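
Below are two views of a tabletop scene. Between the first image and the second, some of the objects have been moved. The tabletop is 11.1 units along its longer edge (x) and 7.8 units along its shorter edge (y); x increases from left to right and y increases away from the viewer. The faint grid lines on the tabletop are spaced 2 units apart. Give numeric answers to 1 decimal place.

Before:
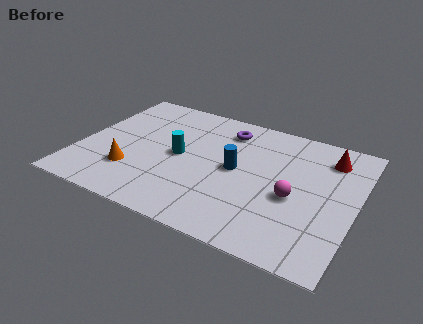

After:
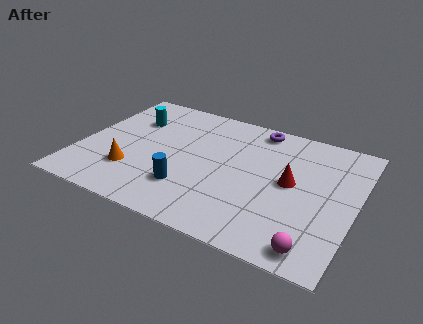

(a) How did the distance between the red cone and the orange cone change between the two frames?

-2.0

Before: roughly 8.5 units apart; after: 6.5. That's 2.0 units closer together.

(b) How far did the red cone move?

2.5

From (9.8, 6.2) to (8.5, 4.1), the red cone covered √(1.3² + 2.1²) ≈ 2.5 units.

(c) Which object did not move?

the orange cone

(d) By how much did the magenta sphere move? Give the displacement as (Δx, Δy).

(1.1, -2.4)

From the two frames, the magenta sphere sits at roughly (8.7, 3.3) before and (9.8, 0.9) after.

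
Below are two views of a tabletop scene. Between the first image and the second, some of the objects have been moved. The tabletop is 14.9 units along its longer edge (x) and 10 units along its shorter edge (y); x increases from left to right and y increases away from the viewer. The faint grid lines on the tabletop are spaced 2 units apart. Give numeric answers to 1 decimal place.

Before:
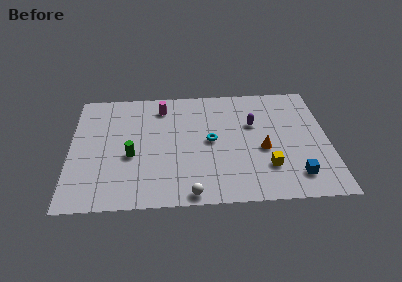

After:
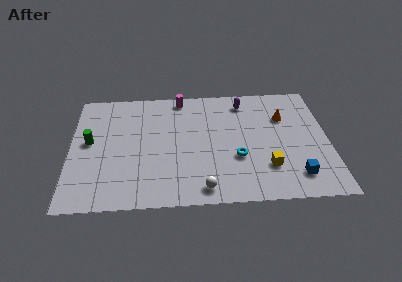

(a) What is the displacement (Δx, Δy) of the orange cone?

(1.3, 2.7)

From the two frames, the orange cone sits at roughly (11.1, 4.2) before and (12.4, 6.9) after.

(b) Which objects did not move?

the yellow cube and the blue cube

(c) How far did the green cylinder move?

2.7

From (3.5, 4.1) to (1.1, 5.4), the green cylinder covered √(2.4² + 1.3²) ≈ 2.7 units.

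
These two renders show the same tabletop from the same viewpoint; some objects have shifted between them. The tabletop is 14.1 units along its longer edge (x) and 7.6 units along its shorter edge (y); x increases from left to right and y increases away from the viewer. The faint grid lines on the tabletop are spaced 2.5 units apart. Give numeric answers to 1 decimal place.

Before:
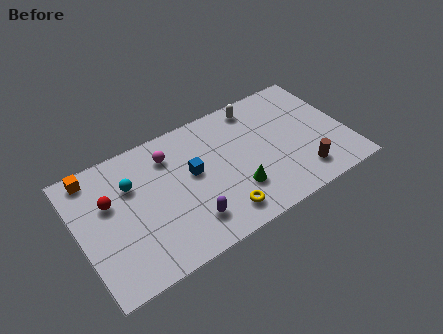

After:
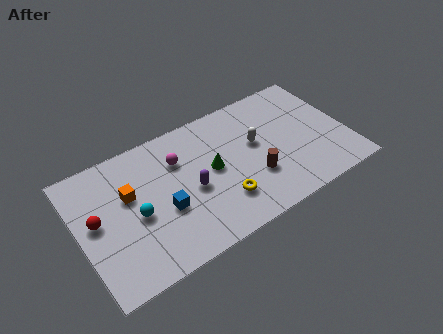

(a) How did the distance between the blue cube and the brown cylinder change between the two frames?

-1.4

They were about 6.1 units apart before and 4.7 after — 1.4 units closer together.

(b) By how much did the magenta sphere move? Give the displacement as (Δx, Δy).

(0.4, -0.5)

The magenta sphere was at about (5.0, 5.9) and moved to about (5.4, 5.4).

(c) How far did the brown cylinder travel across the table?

2.6

From (11.4, 1.5) to (9.0, 2.5), the brown cylinder covered √(2.4² + 1.0²) ≈ 2.6 units.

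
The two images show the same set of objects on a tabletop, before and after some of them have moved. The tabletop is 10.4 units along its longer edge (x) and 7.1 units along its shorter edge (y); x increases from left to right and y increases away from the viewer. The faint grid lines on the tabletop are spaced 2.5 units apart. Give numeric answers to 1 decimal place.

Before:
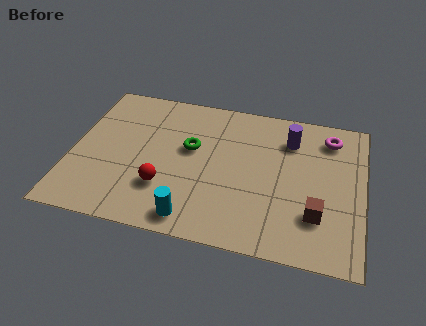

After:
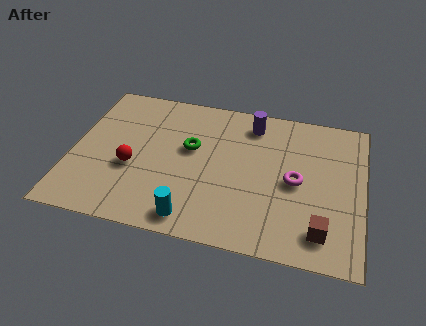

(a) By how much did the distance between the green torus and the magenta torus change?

-1.3

The distance was about 5.2 in the first image and 3.9 in the second, so they moved 1.3 units closer together.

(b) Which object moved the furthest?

the magenta torus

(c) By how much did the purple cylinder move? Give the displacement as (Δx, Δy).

(-1.4, 0.5)

From the two frames, the purple cylinder sits at roughly (7.7, 5.4) before and (6.3, 5.9) after.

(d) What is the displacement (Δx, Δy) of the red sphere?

(-1.2, 0.7)

The red sphere was at about (3.4, 2.1) and moved to about (2.2, 2.8).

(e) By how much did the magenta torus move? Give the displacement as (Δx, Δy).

(-1.1, -2.4)

The magenta torus started near (9.1, 5.8) and ended near (8.0, 3.4).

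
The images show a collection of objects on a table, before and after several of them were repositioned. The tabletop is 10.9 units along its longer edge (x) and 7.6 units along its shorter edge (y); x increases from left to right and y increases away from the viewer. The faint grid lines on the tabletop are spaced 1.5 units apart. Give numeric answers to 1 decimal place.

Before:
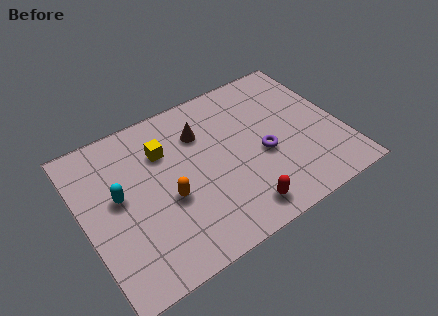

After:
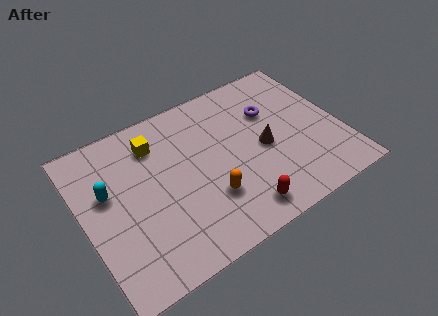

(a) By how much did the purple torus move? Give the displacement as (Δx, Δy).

(0.7, 1.9)

The purple torus was at about (7.5, 3.2) and moved to about (8.2, 5.1).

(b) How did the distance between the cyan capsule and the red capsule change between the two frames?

+0.6

The distance was about 5.5 in the first image and 6.1 in the second, so they moved 0.6 units further apart.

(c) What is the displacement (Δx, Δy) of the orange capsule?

(1.6, -0.8)

The orange capsule started near (3.4, 3.1) and ended near (5.0, 2.3).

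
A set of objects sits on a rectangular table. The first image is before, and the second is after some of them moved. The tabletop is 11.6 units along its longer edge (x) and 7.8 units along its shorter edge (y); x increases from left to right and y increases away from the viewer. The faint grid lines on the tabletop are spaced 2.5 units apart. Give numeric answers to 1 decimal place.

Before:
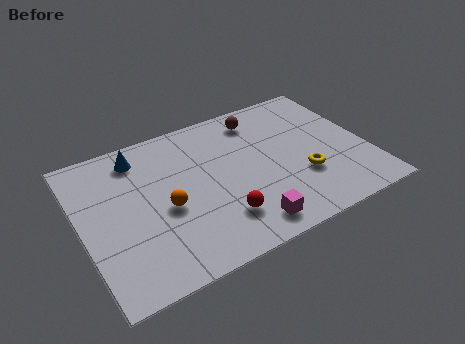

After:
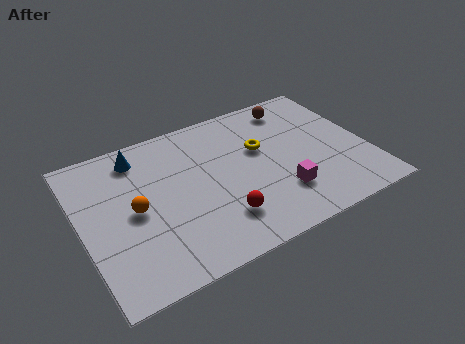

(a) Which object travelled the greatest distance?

the yellow torus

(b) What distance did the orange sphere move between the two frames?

1.3

The orange sphere moved from about (3.3, 3.4) to (2.1, 3.8), a distance of √(1.2² + 0.4²) ≈ 1.3.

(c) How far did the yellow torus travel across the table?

2.6

The yellow torus was near (8.8, 2.6) before and (7.4, 4.8) after, so it travelled √(1.4² + 2.2²) ≈ 2.6 units.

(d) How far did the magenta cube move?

1.9

From (6.2, 1.1) to (7.8, 2.1), the magenta cube covered √(1.6² + 1.0²) ≈ 1.9 units.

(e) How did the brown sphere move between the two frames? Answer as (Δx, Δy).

(1.5, 0.1)

From the two frames, the brown sphere sits at roughly (7.6, 6.5) before and (9.1, 6.6) after.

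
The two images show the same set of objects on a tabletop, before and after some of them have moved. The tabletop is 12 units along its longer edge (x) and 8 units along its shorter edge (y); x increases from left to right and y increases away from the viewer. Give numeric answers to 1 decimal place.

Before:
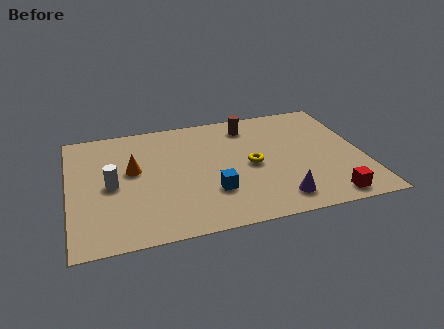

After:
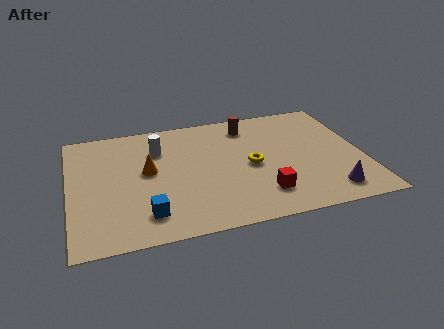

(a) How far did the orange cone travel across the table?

0.6

The orange cone moved from about (2.6, 4.6) to (3.2, 4.4), a distance of √(0.6² + 0.2²) ≈ 0.6.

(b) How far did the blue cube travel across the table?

2.8

The blue cube moved from about (5.7, 2.4) to (3.0, 1.6), a distance of √(2.7² + 0.8²) ≈ 2.8.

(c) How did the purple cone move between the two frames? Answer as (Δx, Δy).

(2.1, 0.0)

From the two frames, the purple cone sits at roughly (8.3, 1.3) before and (10.4, 1.3) after.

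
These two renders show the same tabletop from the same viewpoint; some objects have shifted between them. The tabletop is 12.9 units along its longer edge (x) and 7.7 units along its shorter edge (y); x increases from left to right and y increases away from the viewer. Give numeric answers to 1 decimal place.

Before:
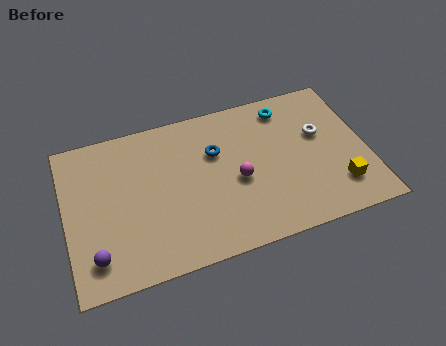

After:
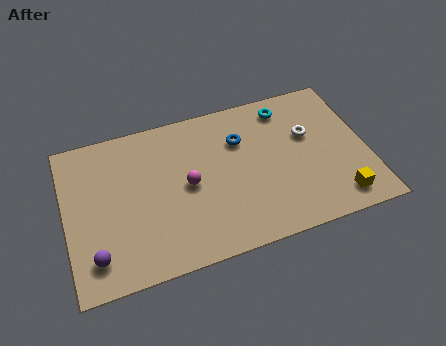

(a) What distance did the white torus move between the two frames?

0.5

The white torus was near (11.0, 4.7) before and (10.5, 4.8) after, so it travelled √(0.5² + 0.1²) ≈ 0.5 units.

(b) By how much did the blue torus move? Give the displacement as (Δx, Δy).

(1.1, 0.3)

From the two frames, the blue torus sits at roughly (6.5, 5.1) before and (7.6, 5.4) after.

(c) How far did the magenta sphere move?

2.1

From (7.3, 3.4) to (5.2, 3.8), the magenta sphere covered √(2.1² + 0.4²) ≈ 2.1 units.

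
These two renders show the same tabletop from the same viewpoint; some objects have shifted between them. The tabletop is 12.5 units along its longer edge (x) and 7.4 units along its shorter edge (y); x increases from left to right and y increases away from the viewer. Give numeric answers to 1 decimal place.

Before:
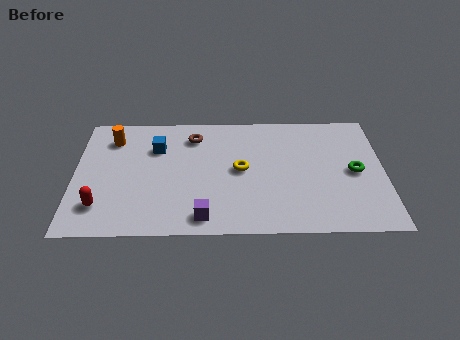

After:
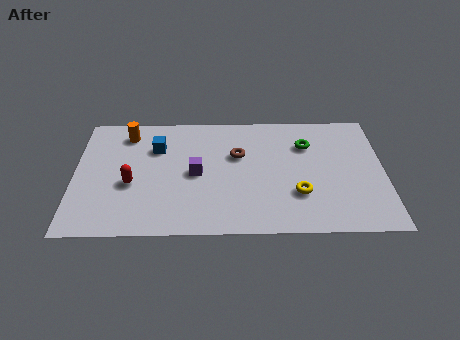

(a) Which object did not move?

the blue cube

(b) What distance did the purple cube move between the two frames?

2.6

The purple cube moved from about (5.2, 1.0) to (4.9, 3.6), a distance of √(0.3² + 2.6²) ≈ 2.6.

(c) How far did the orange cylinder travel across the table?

0.7

The orange cylinder was near (1.5, 5.8) before and (2.1, 6.1) after, so it travelled √(0.6² + 0.3²) ≈ 0.7 units.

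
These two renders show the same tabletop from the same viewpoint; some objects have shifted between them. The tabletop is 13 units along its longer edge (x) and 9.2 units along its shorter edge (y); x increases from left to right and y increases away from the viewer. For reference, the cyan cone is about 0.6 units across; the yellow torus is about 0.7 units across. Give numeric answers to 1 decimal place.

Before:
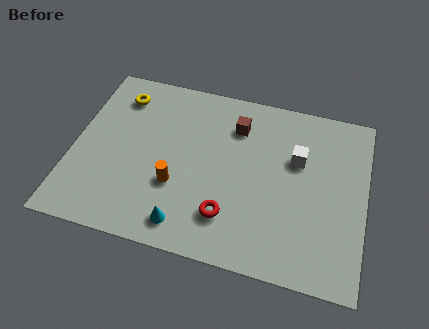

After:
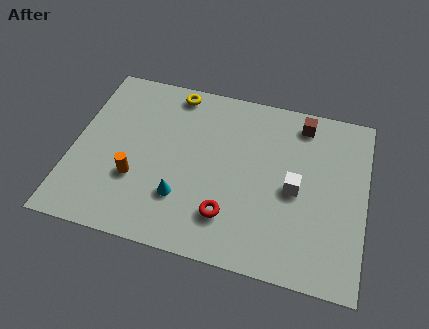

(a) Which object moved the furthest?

the brown cube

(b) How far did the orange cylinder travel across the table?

1.8

The orange cylinder moved from about (4.7, 3.2) to (2.9, 3.1), a distance of √(1.8² + 0.1²) ≈ 1.8.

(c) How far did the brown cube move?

3.0

The brown cube moved from about (7.1, 7.0) to (10.0, 7.9), a distance of √(2.9² + 0.9²) ≈ 3.0.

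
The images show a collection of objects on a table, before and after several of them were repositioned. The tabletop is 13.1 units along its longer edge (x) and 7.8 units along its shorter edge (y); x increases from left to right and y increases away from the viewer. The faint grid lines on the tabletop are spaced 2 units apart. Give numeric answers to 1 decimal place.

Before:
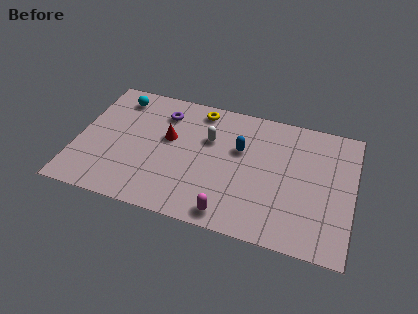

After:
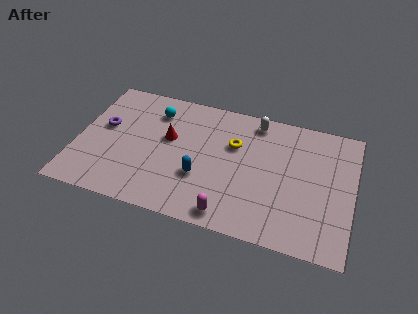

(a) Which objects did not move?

the red cone and the magenta capsule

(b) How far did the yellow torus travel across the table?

2.5

The yellow torus moved from about (5.6, 6.8) to (7.4, 5.1), a distance of √(1.8² + 1.7²) ≈ 2.5.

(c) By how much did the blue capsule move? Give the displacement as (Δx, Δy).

(-1.7, -2.2)

The blue capsule started near (7.7, 4.9) and ended near (6.0, 2.7).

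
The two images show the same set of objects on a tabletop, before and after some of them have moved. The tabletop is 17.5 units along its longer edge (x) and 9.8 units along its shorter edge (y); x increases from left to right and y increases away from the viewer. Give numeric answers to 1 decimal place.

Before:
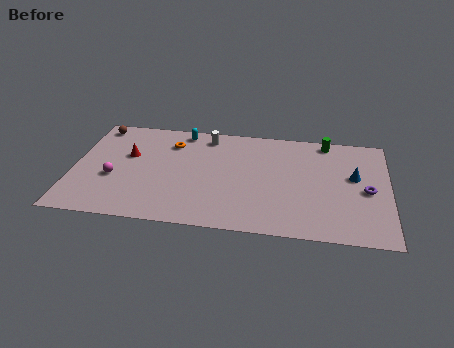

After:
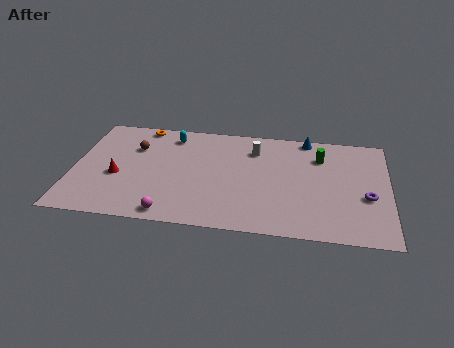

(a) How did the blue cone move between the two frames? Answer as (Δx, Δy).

(-2.7, 3.3)

The blue cone was at about (15.6, 5.7) and moved to about (12.9, 9.0).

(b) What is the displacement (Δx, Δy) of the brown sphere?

(2.2, -1.8)

From the two frames, the brown sphere sits at roughly (1.1, 8.6) before and (3.3, 6.8) after.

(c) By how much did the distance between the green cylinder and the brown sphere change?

-2.5

They were about 12.9 units apart before and 10.4 after — 2.5 units closer together.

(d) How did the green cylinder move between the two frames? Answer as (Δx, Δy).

(-0.3, -1.5)

From the two frames, the green cylinder sits at roughly (14.0, 8.8) before and (13.7, 7.3) after.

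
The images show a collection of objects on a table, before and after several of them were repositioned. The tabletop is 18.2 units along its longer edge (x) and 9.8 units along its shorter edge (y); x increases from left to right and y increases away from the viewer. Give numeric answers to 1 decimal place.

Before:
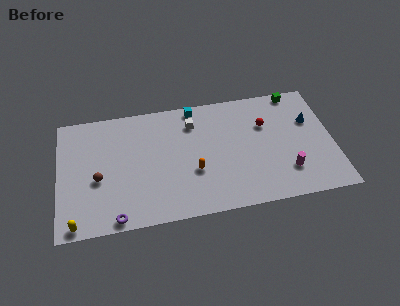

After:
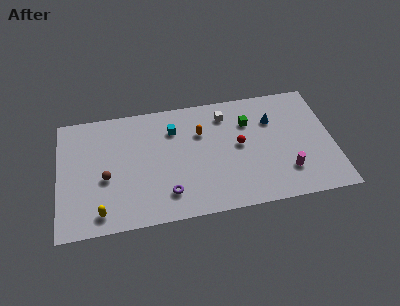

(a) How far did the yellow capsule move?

1.7

The yellow capsule moved from about (1.1, 0.8) to (2.7, 1.4), a distance of √(1.6² + 0.6²) ≈ 1.7.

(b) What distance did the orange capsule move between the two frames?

3.2

From (8.9, 3.6) to (9.5, 6.7), the orange capsule covered √(0.6² + 3.1²) ≈ 3.2 units.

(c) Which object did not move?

the magenta cylinder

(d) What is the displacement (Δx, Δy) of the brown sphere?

(0.5, 0.0)

From the two frames, the brown sphere sits at roughly (2.6, 4.1) before and (3.1, 4.1) after.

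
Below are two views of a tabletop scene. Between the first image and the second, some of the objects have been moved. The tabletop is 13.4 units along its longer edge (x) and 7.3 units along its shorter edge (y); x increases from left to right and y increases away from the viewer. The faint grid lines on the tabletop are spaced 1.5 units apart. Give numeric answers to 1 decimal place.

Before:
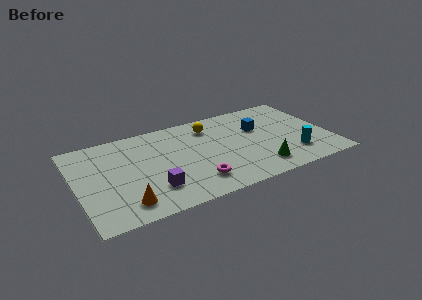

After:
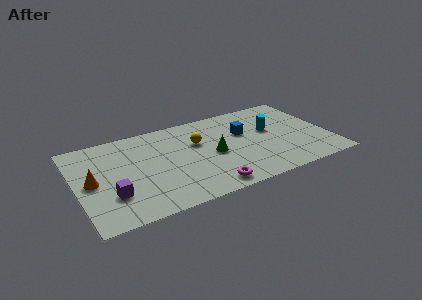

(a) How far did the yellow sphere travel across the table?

1.4

The yellow sphere moved from about (7.3, 5.8) to (6.5, 4.7), a distance of √(0.8² + 1.1²) ≈ 1.4.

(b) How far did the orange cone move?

2.7

The orange cone was near (2.3, 1.3) before and (0.8, 3.6) after, so it travelled √(1.5² + 2.3²) ≈ 2.7 units.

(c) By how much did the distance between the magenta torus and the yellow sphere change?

-0.6

The distance was about 4.4 in the first image and 3.8 in the second, so they moved 0.6 units closer together.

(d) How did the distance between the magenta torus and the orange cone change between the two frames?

+2.7

The distance was about 3.7 in the first image and 6.4 in the second, so they moved 2.7 units further apart.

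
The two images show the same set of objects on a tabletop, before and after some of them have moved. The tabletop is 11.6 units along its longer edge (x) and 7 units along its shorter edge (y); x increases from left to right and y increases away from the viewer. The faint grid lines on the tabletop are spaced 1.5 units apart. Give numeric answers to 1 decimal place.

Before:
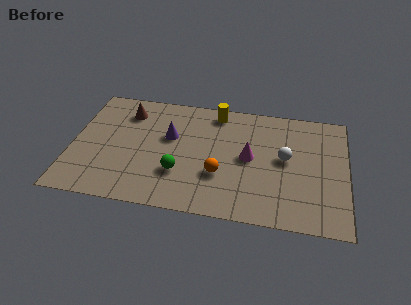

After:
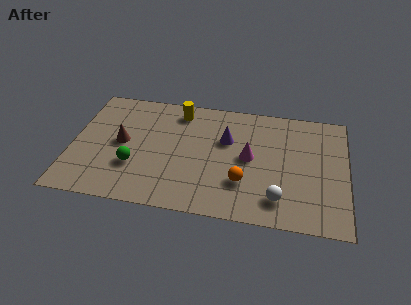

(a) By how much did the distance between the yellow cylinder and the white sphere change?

+2.5

They were about 3.8 units apart before and 6.3 after — 2.5 units further apart.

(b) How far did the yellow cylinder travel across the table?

1.6

The yellow cylinder moved from about (6.0, 6.1) to (4.4, 5.9), a distance of √(1.6² + 0.2²) ≈ 1.6.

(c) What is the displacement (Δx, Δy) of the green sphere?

(-1.9, 0.1)

The green sphere started near (4.6, 2.2) and ended near (2.7, 2.3).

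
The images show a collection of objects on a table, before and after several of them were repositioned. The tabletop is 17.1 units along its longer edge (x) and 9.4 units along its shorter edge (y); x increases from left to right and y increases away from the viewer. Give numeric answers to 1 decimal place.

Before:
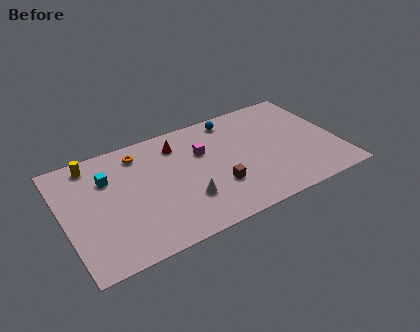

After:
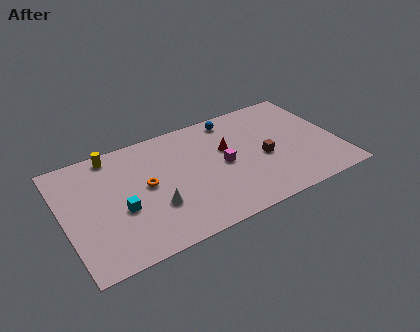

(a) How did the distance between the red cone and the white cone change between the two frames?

+0.9

The distance was about 4.7 in the first image and 5.6 in the second, so they moved 0.9 units further apart.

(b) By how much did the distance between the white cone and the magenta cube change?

+1.0

The distance was about 3.7 in the first image and 4.7 in the second, so they moved 1.0 units further apart.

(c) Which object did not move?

the blue sphere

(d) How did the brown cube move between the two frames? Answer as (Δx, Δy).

(3.1, 1.1)

The brown cube started near (9.3, 3.0) and ended near (12.4, 4.1).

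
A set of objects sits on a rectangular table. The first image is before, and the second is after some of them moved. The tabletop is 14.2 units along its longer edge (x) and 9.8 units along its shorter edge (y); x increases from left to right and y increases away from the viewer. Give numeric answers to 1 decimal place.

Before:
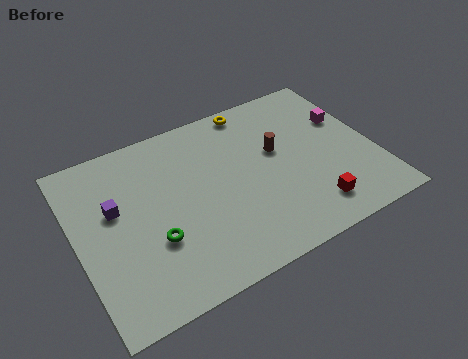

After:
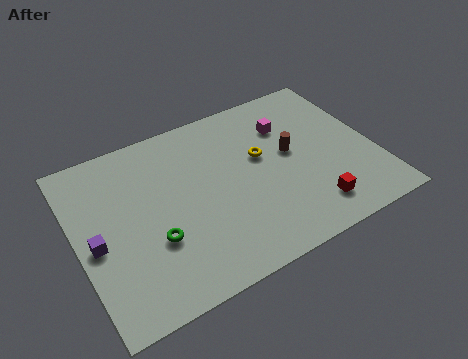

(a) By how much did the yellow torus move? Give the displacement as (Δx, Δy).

(-0.1, -3.1)

The yellow torus started near (9.0, 8.9) and ended near (8.9, 5.8).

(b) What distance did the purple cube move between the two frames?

1.9

The purple cube was near (1.9, 5.9) before and (0.8, 4.4) after, so it travelled √(1.1² + 1.5²) ≈ 1.9 units.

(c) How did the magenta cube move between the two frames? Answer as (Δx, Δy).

(-2.8, 0.8)

The magenta cube was at about (13.2, 6.3) and moved to about (10.4, 7.1).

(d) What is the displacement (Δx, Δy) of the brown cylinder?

(0.6, -0.4)

From the two frames, the brown cylinder sits at roughly (9.7, 5.8) before and (10.3, 5.4) after.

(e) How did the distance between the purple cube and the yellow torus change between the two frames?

+0.5

Before: roughly 7.7 units apart; after: 8.2. That's 0.5 units further apart.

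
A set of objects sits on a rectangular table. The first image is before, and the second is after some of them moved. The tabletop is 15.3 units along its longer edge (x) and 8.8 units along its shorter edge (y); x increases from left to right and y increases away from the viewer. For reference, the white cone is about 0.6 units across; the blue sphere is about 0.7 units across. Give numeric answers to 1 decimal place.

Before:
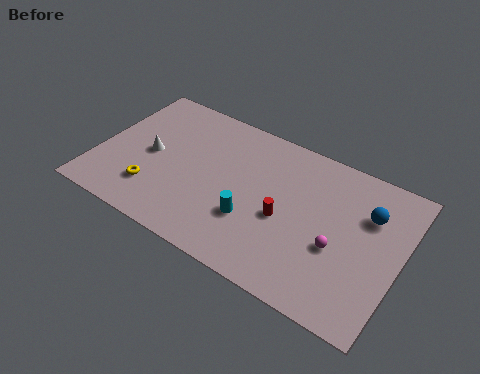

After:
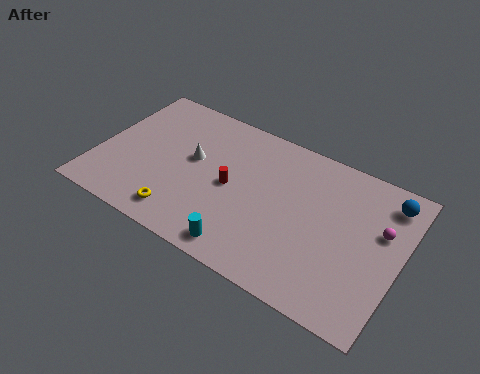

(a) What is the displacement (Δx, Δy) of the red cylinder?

(-2.8, 0.5)

The red cylinder was at about (9.6, 3.8) and moved to about (6.8, 4.3).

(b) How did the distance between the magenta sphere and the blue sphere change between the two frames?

-1.1

The distance was about 2.9 in the first image and 1.8 in the second, so they moved 1.1 units closer together.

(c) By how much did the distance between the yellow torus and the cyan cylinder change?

-1.7

Before: roughly 5.0 units apart; after: 3.3. That's 1.7 units closer together.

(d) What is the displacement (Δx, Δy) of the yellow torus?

(1.6, -0.8)

The yellow torus started near (3.1, 2.2) and ended near (4.7, 1.4).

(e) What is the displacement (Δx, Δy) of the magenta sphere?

(1.9, 2.0)

From the two frames, the magenta sphere sits at roughly (12.3, 3.5) before and (14.2, 5.5) after.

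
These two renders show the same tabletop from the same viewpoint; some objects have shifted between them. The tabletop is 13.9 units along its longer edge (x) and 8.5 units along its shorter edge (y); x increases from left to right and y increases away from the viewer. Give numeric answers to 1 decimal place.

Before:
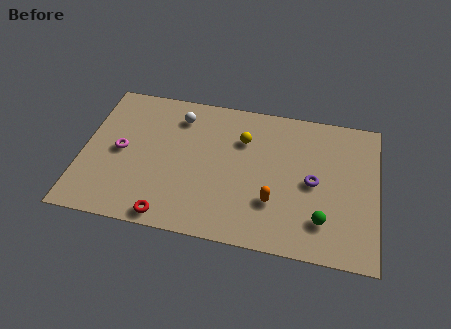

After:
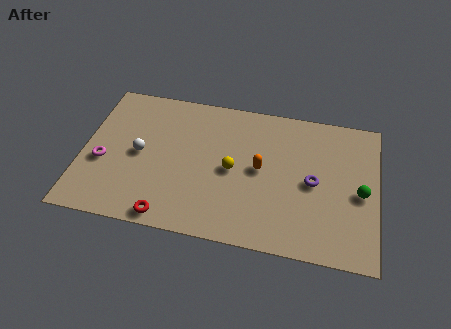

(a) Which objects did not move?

the purple torus and the red torus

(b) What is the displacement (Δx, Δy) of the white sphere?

(-1.7, -2.6)

The white sphere started near (4.4, 6.8) and ended near (2.7, 4.2).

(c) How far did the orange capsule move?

1.9

The orange capsule was near (9.1, 2.6) before and (8.4, 4.4) after, so it travelled √(0.7² + 1.8²) ≈ 1.9 units.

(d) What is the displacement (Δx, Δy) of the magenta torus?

(-0.8, -0.8)

The magenta torus started near (1.8, 4.2) and ended near (1.0, 3.4).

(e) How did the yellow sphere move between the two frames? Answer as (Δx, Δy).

(-0.4, -1.9)

From the two frames, the yellow sphere sits at roughly (7.5, 6.0) before and (7.1, 4.1) after.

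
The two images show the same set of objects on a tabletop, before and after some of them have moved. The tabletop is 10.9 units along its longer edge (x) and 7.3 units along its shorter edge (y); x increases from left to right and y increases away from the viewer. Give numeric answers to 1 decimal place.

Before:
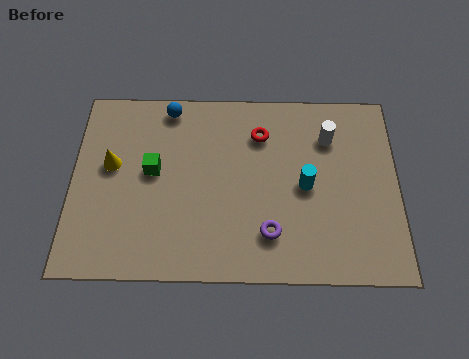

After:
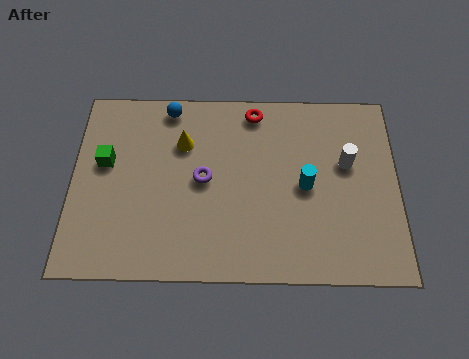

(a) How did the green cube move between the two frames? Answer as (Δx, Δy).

(-1.6, 0.3)

The green cube started near (2.7, 4.0) and ended near (1.1, 4.3).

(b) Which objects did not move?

the blue sphere and the cyan cylinder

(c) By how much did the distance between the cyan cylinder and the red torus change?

+0.9

The distance was about 2.5 in the first image and 3.4 in the second, so they moved 0.9 units further apart.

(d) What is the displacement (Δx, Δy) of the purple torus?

(-2.2, 2.0)

The purple torus started near (6.6, 1.7) and ended near (4.4, 3.7).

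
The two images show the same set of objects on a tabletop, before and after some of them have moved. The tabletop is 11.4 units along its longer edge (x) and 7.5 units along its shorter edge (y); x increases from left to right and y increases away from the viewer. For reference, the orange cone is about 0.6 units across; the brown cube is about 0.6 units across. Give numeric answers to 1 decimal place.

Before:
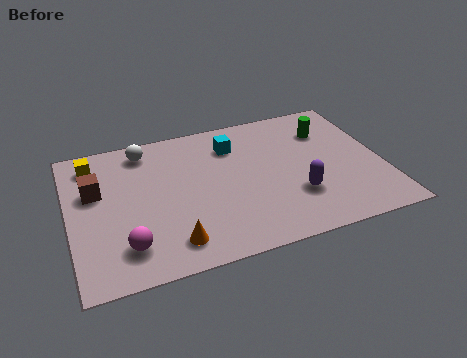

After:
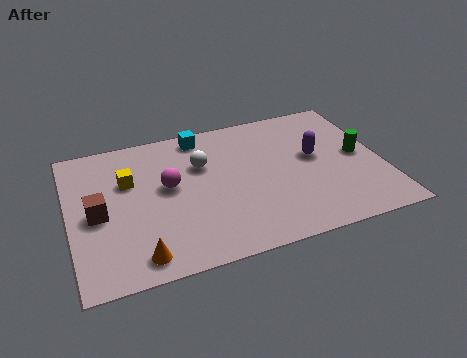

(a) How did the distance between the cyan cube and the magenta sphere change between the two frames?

-3.1

The distance was about 5.9 in the first image and 2.8 in the second, so they moved 3.1 units closer together.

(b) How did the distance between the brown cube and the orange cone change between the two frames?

-1.4

They were about 4.2 units apart before and 2.8 after — 1.4 units closer together.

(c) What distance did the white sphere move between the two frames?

2.4

The white sphere moved from about (2.9, 6.4) to (4.9, 5.0), a distance of √(2.0² + 1.4²) ≈ 2.4.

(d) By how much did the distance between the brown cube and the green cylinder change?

+1.0

They were about 8.6 units apart before and 9.6 after — 1.0 units further apart.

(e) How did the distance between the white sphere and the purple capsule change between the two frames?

-2.4

They were about 6.6 units apart before and 4.2 after — 2.4 units closer together.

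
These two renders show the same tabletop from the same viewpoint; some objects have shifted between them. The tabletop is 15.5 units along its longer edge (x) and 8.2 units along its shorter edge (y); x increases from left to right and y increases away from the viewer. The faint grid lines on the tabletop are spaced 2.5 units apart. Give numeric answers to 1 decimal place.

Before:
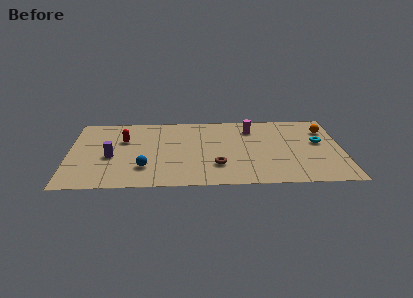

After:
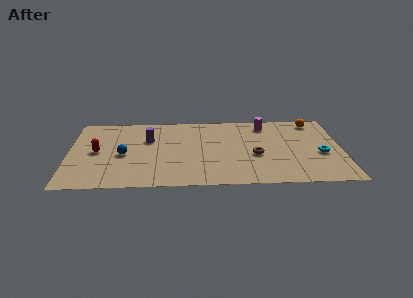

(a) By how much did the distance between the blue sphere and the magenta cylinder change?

+1.3

Before: roughly 7.4 units apart; after: 8.7. That's 1.3 units further apart.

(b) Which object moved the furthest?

the purple cylinder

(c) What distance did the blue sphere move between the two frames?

1.9

The blue sphere was near (4.3, 2.2) before and (3.1, 3.7) after, so it travelled √(1.2² + 1.5²) ≈ 1.9 units.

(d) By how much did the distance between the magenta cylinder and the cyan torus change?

+0.4

They were about 4.2 units apart before and 4.6 after — 0.4 units further apart.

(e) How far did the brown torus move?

2.5

The brown torus moved from about (8.4, 2.3) to (10.6, 3.4), a distance of √(2.2² + 1.1²) ≈ 2.5.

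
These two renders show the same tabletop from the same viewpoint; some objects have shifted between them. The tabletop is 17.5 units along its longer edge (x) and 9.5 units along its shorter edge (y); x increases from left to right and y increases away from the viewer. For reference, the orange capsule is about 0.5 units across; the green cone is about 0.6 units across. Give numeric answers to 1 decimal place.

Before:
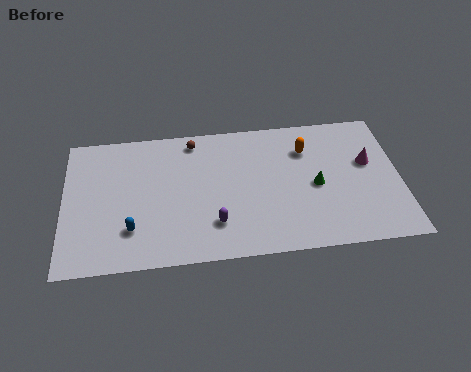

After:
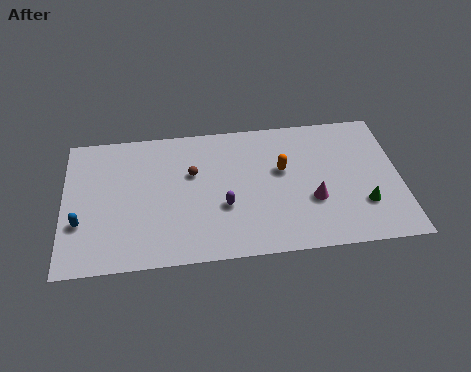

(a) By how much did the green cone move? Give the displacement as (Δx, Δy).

(2.4, -1.6)

From the two frames, the green cone sits at roughly (13.1, 4.4) before and (15.5, 2.8) after.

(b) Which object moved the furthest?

the magenta cone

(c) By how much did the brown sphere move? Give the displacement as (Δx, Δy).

(-0.1, -2.3)

The brown sphere started near (6.8, 8.3) and ended near (6.7, 6.0).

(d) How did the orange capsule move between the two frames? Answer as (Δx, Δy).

(-1.3, -1.3)

From the two frames, the orange capsule sits at roughly (12.7, 7.0) before and (11.4, 5.7) after.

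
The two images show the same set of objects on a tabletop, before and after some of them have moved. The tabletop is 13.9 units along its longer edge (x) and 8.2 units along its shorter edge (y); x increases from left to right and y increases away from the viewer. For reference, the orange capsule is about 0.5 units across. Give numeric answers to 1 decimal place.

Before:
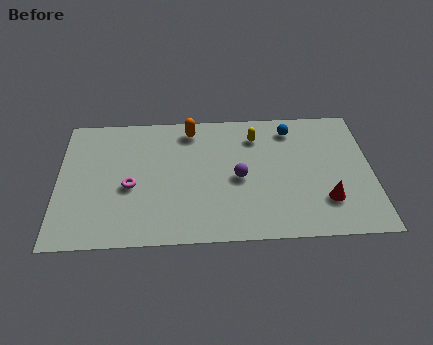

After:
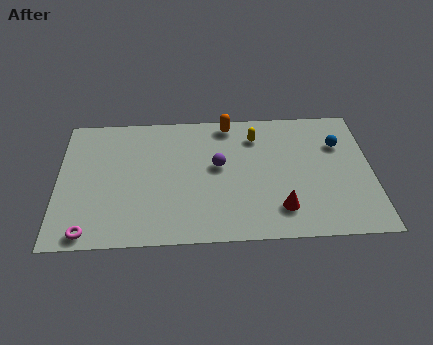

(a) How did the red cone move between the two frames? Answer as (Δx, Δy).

(-2.0, -0.4)

From the two frames, the red cone sits at roughly (11.8, 2.2) before and (9.8, 1.8) after.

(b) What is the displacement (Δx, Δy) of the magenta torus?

(-1.8, -2.7)

The magenta torus was at about (3.2, 3.5) and moved to about (1.4, 0.8).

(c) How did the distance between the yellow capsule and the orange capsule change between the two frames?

-1.5

Before: roughly 3.0 units apart; after: 1.5. That's 1.5 units closer together.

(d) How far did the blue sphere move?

2.4

The blue sphere was near (10.4, 6.8) before and (12.5, 5.7) after, so it travelled √(2.1² + 1.1²) ≈ 2.4 units.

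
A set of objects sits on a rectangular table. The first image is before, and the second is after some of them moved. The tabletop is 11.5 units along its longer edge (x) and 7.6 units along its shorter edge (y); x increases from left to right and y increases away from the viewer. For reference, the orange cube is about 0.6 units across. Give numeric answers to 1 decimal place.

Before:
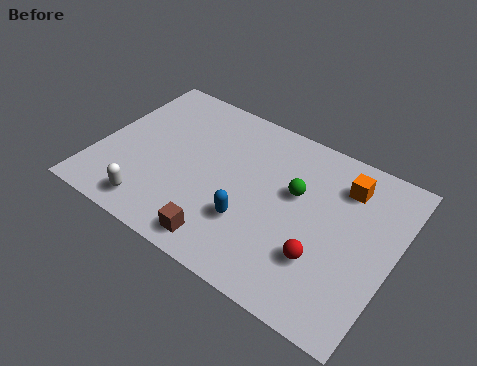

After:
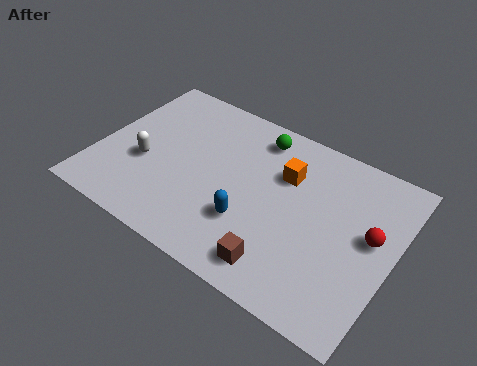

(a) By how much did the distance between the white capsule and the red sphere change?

+2.3

They were about 6.5 units apart before and 8.8 after — 2.3 units further apart.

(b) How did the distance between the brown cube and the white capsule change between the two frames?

+3.2

They were about 2.8 units apart before and 6.0 after — 3.2 units further apart.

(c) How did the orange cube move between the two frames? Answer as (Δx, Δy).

(-2.2, -0.7)

From the two frames, the orange cube sits at roughly (9.3, 5.9) before and (7.1, 5.2) after.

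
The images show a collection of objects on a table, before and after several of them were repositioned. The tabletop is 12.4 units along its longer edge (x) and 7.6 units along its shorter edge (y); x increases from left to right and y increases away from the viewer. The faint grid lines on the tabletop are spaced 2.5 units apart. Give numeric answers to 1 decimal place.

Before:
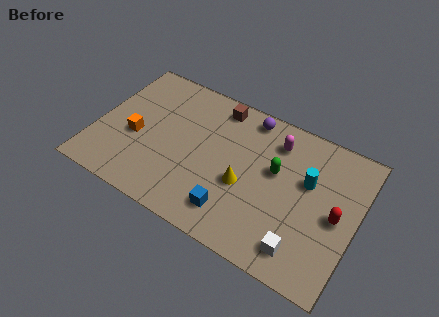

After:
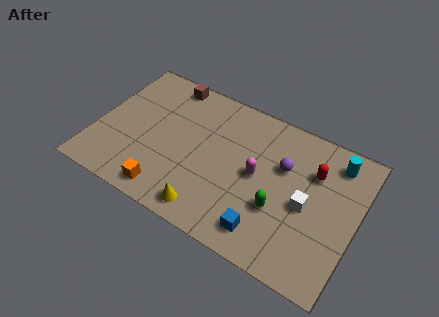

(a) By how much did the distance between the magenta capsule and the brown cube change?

+2.6

They were about 3.0 units apart before and 5.6 after — 2.6 units further apart.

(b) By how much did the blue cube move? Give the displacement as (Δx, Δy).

(1.6, -0.2)

The blue cube started near (6.9, 1.5) and ended near (8.5, 1.3).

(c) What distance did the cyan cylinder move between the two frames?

1.9

From (10.0, 4.7) to (11.1, 6.3), the cyan cylinder covered √(1.1² + 1.6²) ≈ 1.9 units.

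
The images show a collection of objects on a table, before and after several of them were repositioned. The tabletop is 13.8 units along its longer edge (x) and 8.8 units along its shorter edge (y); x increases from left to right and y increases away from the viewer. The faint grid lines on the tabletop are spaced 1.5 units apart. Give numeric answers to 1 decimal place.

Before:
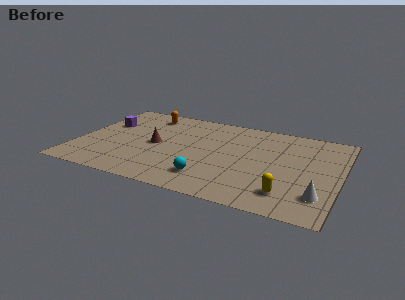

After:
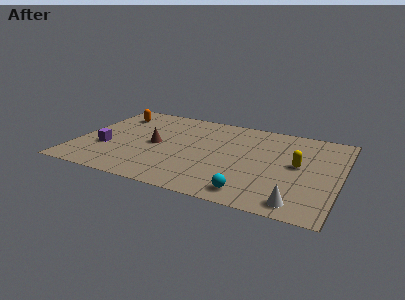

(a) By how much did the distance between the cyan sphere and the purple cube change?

+1.0

They were about 7.1 units apart before and 8.1 after — 1.0 units further apart.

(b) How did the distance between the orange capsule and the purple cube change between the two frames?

+1.2

They were about 2.6 units apart before and 3.8 after — 1.2 units further apart.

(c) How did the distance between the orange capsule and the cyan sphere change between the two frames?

+3.0

The distance was about 6.8 in the first image and 9.8 in the second, so they moved 3.0 units further apart.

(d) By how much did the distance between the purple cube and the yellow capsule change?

-0.7

They were about 10.8 units apart before and 10.1 after — 0.7 units closer together.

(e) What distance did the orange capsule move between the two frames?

1.8

The orange capsule was near (3.2, 7.4) before and (1.5, 6.9) after, so it travelled √(1.7² + 0.5²) ≈ 1.8 units.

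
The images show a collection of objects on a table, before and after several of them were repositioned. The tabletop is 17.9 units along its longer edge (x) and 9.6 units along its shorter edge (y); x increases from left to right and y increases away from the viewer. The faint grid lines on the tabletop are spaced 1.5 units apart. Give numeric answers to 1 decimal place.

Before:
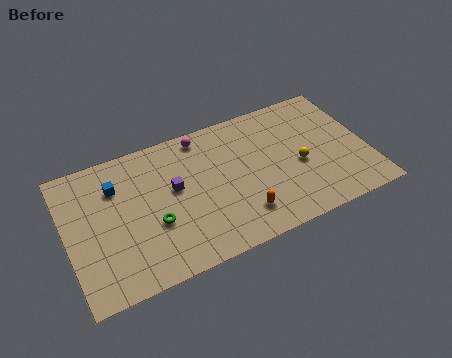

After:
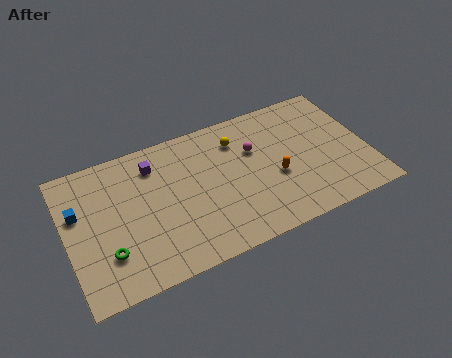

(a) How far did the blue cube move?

2.5

The blue cube was near (3.1, 7.0) before and (0.8, 6.1) after, so it travelled √(2.3² + 0.9²) ≈ 2.5 units.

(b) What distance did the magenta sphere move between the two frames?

3.6

From (8.4, 8.5) to (11.3, 6.3), the magenta sphere covered √(2.9² + 2.2²) ≈ 3.6 units.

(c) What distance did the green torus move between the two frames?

2.9

From (5.0, 3.6) to (2.2, 2.7), the green torus covered √(2.8² + 0.9²) ≈ 2.9 units.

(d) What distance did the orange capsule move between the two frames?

2.9

The orange capsule was near (10.0, 2.1) before and (12.3, 3.9) after, so it travelled √(2.3² + 1.8²) ≈ 2.9 units.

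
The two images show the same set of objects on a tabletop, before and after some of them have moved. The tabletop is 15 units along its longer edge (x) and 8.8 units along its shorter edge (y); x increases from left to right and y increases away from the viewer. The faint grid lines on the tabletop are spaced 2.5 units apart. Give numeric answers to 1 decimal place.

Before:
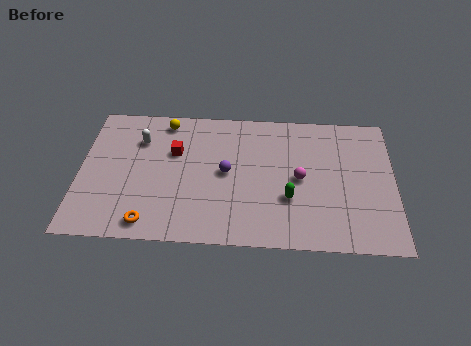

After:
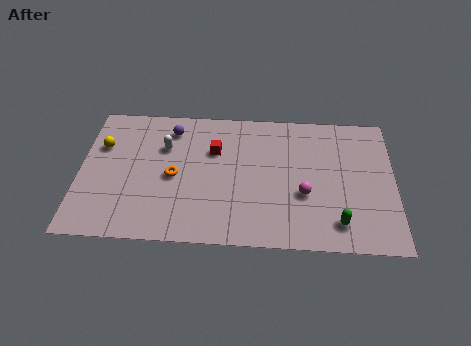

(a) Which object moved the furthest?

the purple sphere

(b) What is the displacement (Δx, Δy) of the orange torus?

(1.1, 3.0)

The orange torus started near (3.4, 1.1) and ended near (4.5, 4.1).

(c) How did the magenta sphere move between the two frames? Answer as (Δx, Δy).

(0.2, -1.0)

The magenta sphere was at about (10.5, 4.3) and moved to about (10.7, 3.3).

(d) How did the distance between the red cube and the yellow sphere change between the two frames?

+3.3

Before: roughly 2.1 units apart; after: 5.4. That's 3.3 units further apart.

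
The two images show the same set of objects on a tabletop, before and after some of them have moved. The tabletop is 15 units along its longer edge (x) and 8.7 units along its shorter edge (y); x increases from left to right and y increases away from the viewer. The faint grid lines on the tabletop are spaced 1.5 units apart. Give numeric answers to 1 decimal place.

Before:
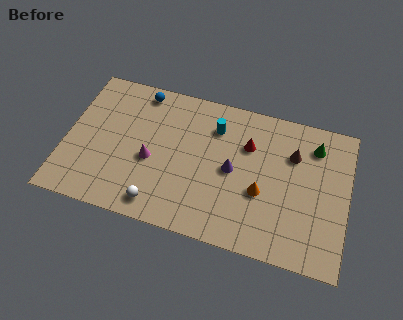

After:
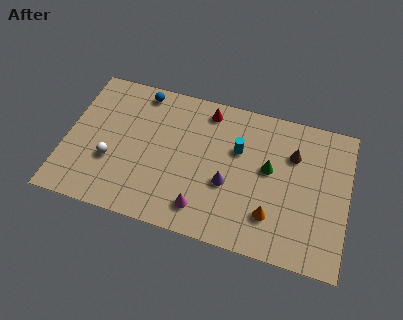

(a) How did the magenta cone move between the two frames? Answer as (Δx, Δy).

(2.9, -2.1)

The magenta cone started near (4.6, 3.7) and ended near (7.5, 1.6).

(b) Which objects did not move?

the blue sphere and the brown cone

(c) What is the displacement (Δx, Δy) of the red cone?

(-2.3, 1.5)

The red cone started near (9.6, 6.0) and ended near (7.3, 7.5).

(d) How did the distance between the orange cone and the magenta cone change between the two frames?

-2.3

The distance was about 5.9 in the first image and 3.6 in the second, so they moved 2.3 units closer together.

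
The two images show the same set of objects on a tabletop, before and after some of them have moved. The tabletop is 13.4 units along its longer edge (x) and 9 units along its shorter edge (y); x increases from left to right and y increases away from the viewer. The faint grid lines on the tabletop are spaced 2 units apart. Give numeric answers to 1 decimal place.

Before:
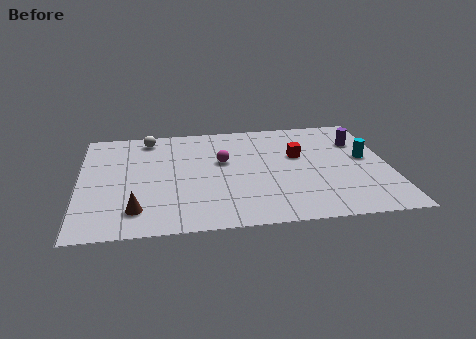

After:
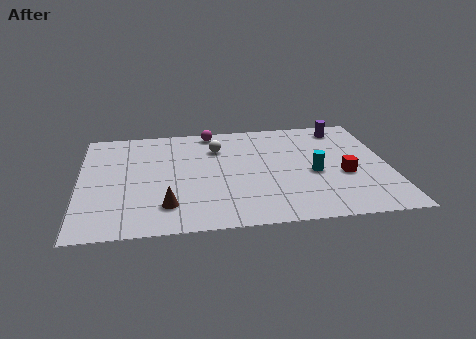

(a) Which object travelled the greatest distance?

the white sphere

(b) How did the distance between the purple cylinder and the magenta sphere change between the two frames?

-0.3

The distance was about 6.1 in the first image and 5.8 in the second, so they moved 0.3 units closer together.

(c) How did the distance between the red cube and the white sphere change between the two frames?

-0.7

The distance was about 6.9 in the first image and 6.2 in the second, so they moved 0.7 units closer together.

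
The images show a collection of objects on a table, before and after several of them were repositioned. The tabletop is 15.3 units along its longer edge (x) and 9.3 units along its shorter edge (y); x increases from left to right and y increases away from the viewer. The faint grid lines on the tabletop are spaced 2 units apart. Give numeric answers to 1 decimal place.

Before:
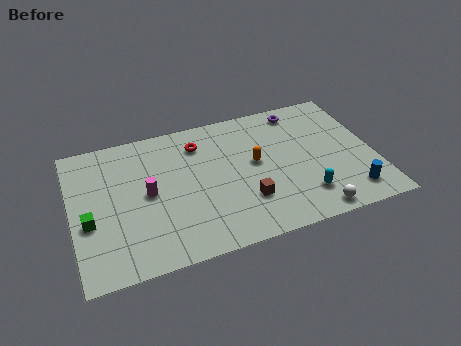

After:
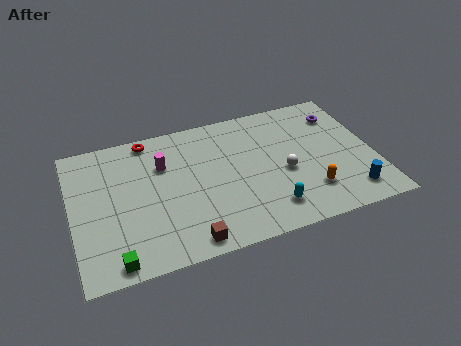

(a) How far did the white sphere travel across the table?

3.3

The white sphere was near (11.8, 0.9) before and (10.7, 4.0) after, so it travelled √(1.1² + 3.1²) ≈ 3.3 units.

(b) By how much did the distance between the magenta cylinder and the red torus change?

-1.7

Before: roughly 3.8 units apart; after: 2.1. That's 1.7 units closer together.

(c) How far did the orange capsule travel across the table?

3.8

The orange capsule moved from about (9.3, 5.1) to (11.8, 2.3), a distance of √(2.5² + 2.8²) ≈ 3.8.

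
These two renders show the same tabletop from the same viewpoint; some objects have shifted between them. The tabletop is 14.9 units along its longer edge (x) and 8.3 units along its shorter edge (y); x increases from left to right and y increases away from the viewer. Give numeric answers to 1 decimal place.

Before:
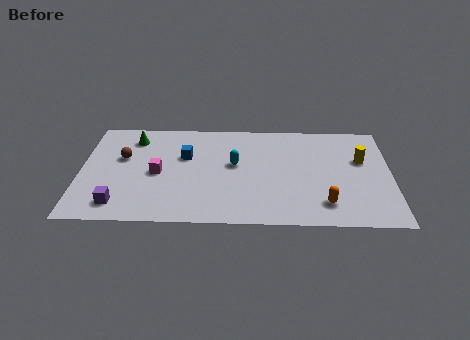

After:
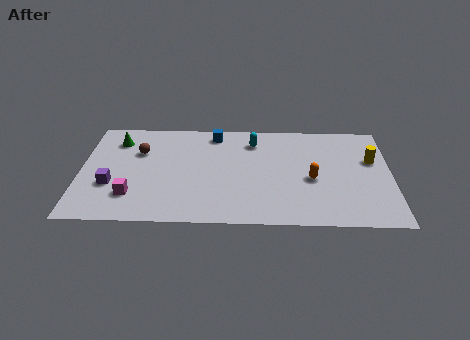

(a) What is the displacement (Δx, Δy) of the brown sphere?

(0.8, 0.5)

The brown sphere started near (2.0, 5.1) and ended near (2.8, 5.6).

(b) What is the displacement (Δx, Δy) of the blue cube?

(1.4, 1.9)

The blue cube was at about (5.0, 5.3) and moved to about (6.4, 7.2).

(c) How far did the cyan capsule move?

2.1

The cyan capsule moved from about (7.4, 4.7) to (8.3, 6.6), a distance of √(0.9² + 1.9²) ≈ 2.1.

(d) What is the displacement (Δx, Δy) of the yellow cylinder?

(0.5, 0.0)

The yellow cylinder was at about (13.5, 5.2) and moved to about (14.0, 5.2).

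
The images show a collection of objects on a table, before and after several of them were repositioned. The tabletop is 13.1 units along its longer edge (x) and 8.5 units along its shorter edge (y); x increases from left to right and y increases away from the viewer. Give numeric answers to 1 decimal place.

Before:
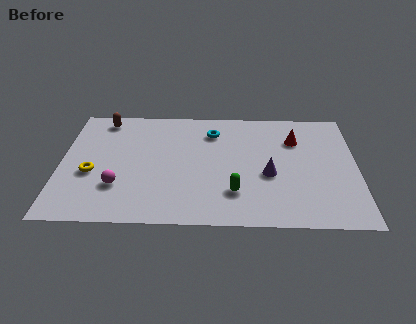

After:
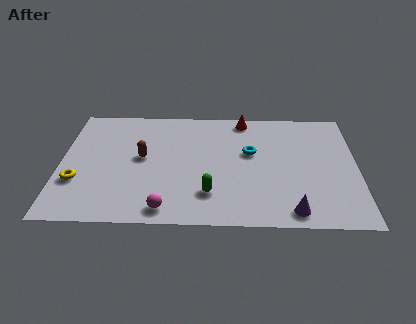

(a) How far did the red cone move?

2.7

From (10.4, 6.1) to (8.1, 7.6), the red cone covered √(2.3² + 1.5²) ≈ 2.7 units.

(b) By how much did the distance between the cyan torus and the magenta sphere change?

-0.3

The distance was about 5.8 in the first image and 5.5 in the second, so they moved 0.3 units closer together.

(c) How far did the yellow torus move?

0.8

The yellow torus moved from about (1.4, 3.4) to (0.8, 2.8), a distance of √(0.6² + 0.6²) ≈ 0.8.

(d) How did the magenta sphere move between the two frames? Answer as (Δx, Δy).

(2.1, -1.5)

The magenta sphere started near (2.6, 2.5) and ended near (4.7, 1.0).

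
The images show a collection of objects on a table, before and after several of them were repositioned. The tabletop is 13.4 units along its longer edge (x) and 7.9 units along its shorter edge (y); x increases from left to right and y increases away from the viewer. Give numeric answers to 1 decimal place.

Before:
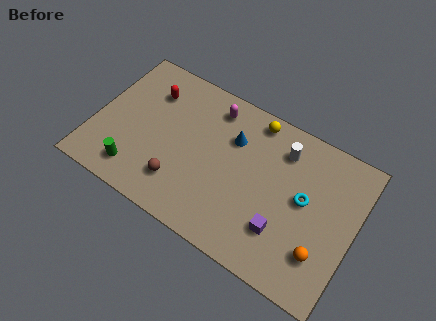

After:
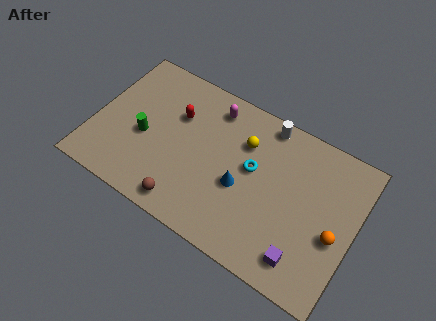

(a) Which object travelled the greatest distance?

the cyan torus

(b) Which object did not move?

the magenta capsule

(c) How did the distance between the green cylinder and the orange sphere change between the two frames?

+0.4

Before: roughly 9.5 units apart; after: 9.9. That's 0.4 units further apart.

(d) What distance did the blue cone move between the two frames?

2.3

From (6.9, 5.5) to (7.7, 3.3), the blue cone covered √(0.8² + 2.2²) ≈ 2.3 units.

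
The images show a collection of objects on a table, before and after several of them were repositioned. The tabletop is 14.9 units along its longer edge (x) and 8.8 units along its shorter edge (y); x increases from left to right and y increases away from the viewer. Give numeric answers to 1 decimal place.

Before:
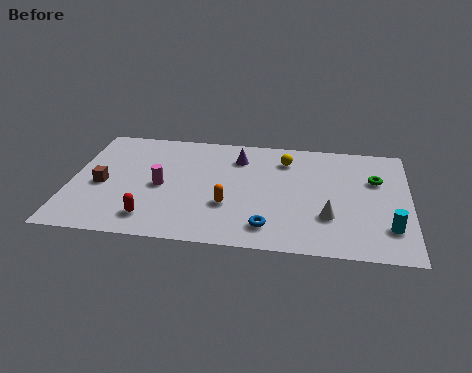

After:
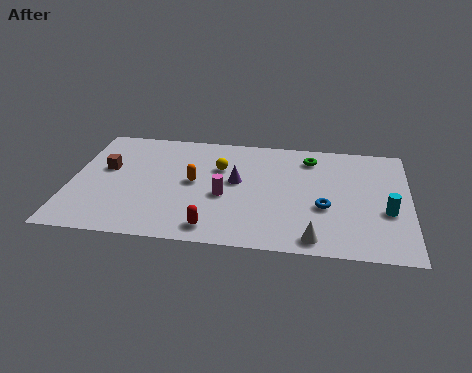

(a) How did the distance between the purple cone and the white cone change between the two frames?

-0.6

They were about 5.8 units apart before and 5.2 after — 0.6 units closer together.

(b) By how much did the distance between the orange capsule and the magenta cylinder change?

-1.5

Before: roughly 3.2 units apart; after: 1.7. That's 1.5 units closer together.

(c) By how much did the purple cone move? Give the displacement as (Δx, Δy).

(0.0, -1.9)

From the two frames, the purple cone sits at roughly (7.3, 6.8) before and (7.3, 4.9) after.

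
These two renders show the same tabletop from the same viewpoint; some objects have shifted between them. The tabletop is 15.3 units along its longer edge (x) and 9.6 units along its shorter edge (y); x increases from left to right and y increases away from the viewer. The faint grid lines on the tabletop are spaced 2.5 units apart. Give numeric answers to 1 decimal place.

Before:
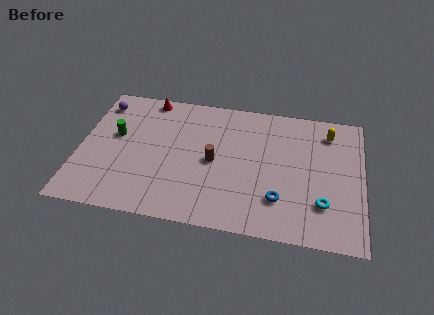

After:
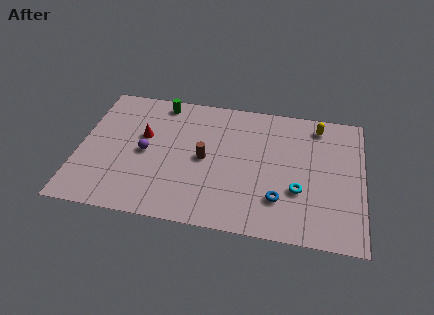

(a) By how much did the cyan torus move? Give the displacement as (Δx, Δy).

(-1.3, 0.7)

The cyan torus was at about (13.2, 2.6) and moved to about (11.9, 3.3).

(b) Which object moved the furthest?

the purple sphere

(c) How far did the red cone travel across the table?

2.9

The red cone was near (3.5, 8.7) before and (3.4, 5.8) after, so it travelled √(0.1² + 2.9²) ≈ 2.9 units.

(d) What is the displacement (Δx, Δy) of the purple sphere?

(2.7, -3.3)

The purple sphere was at about (0.9, 7.9) and moved to about (3.6, 4.6).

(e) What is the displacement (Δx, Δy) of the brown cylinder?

(-0.5, 0.1)

The brown cylinder was at about (7.3, 4.6) and moved to about (6.8, 4.7).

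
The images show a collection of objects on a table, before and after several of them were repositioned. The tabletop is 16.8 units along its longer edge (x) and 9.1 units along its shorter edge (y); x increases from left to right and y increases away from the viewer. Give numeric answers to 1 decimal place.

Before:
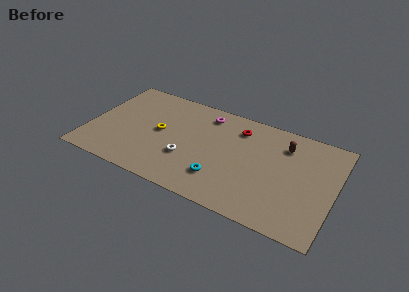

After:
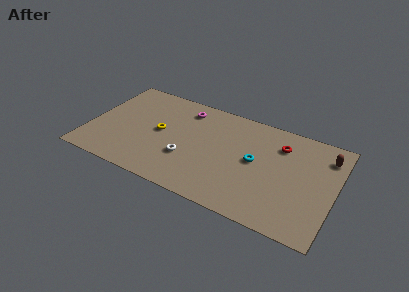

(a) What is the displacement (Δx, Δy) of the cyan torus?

(2.1, 2.5)

From the two frames, the cyan torus sits at roughly (9.3, 2.3) before and (11.4, 4.8) after.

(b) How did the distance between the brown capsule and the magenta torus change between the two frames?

+4.3

The distance was about 5.5 in the first image and 9.8 in the second, so they moved 4.3 units further apart.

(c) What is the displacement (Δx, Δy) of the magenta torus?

(-1.5, -0.1)

The magenta torus was at about (7.7, 7.6) and moved to about (6.2, 7.5).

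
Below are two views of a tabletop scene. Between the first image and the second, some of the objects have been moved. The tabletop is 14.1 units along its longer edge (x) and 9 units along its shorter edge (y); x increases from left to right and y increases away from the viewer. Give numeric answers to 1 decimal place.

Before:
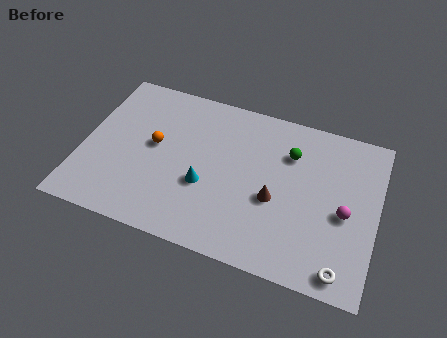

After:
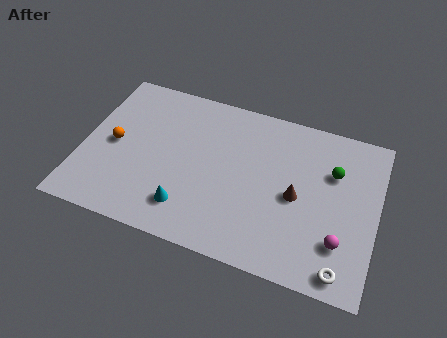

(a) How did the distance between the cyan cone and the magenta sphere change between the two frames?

+0.6

Before: roughly 6.6 units apart; after: 7.2. That's 0.6 units further apart.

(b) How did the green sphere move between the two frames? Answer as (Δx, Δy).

(2.1, -0.4)

From the two frames, the green sphere sits at roughly (9.8, 6.5) before and (11.9, 6.1) after.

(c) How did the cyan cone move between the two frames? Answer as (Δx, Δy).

(-0.7, -1.5)

The cyan cone was at about (6.0, 3.4) and moved to about (5.3, 1.9).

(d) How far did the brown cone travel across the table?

1.1

From (9.3, 3.7) to (10.3, 4.2), the brown cone covered √(1.0² + 0.5²) ≈ 1.1 units.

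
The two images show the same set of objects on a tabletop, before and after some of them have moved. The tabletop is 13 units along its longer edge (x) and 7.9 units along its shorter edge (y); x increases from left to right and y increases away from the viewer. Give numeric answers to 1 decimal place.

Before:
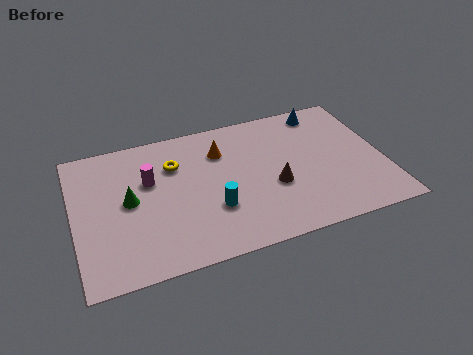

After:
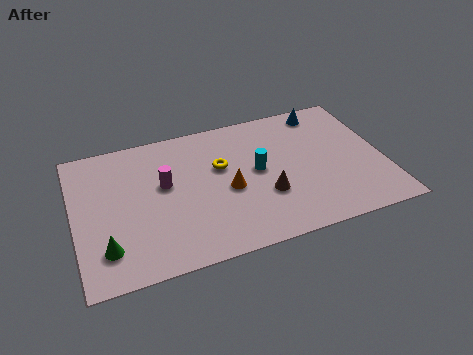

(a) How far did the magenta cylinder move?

0.7

The magenta cylinder was near (3.2, 5.0) before and (3.8, 4.6) after, so it travelled √(0.6² + 0.4²) ≈ 0.7 units.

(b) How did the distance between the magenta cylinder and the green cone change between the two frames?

+2.5

Before: roughly 1.3 units apart; after: 3.8. That's 2.5 units further apart.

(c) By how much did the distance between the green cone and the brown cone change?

+0.7

They were about 6.1 units apart before and 6.8 after — 0.7 units further apart.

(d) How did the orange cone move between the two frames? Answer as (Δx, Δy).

(0.1, -2.3)

The orange cone started near (6.3, 5.8) and ended near (6.4, 3.5).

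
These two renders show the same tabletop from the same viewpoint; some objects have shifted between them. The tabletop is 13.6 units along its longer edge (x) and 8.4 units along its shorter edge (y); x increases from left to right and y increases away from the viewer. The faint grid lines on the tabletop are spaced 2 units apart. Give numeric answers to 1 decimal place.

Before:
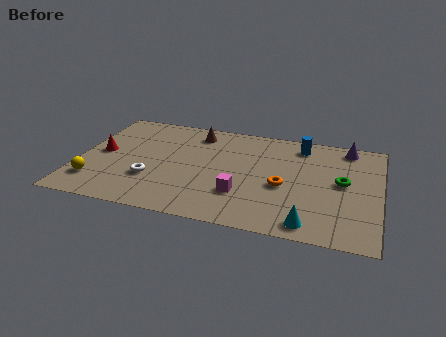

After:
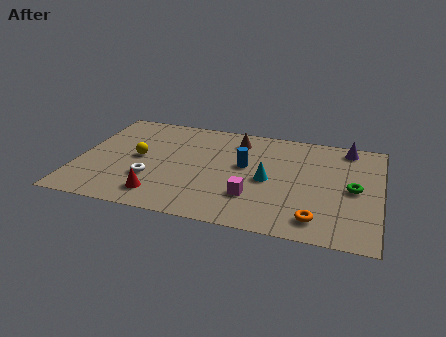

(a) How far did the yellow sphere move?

3.0

The yellow sphere was near (0.9, 1.9) before and (2.7, 4.3) after, so it travelled √(1.8² + 2.4²) ≈ 3.0 units.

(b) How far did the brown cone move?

1.9

The brown cone moved from about (5.1, 7.0) to (7.0, 6.8), a distance of √(1.9² + 0.2²) ≈ 1.9.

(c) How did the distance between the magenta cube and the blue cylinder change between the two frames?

-2.7

The distance was about 5.2 in the first image and 2.5 in the second, so they moved 2.7 units closer together.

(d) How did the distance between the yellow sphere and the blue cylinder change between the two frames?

-5.6

Before: roughly 10.4 units apart; after: 4.8. That's 5.6 units closer together.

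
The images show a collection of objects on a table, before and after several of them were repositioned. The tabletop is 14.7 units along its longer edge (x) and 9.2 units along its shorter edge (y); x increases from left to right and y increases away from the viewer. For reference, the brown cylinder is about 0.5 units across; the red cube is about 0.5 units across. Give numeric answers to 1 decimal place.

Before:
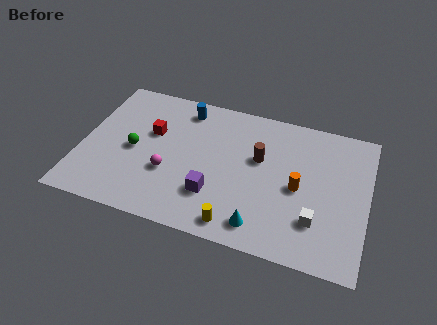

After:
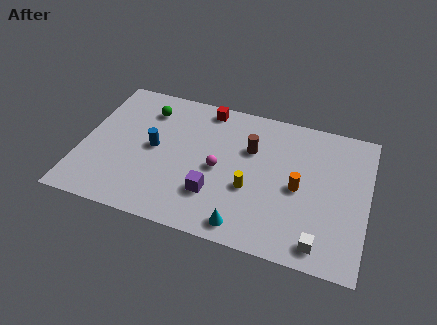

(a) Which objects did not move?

the purple cube and the orange cylinder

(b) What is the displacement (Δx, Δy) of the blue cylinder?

(-1.3, -3.1)

The blue cylinder was at about (5.0, 7.8) and moved to about (3.7, 4.7).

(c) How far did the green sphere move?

2.9

The green sphere moved from about (2.7, 4.3) to (3.1, 7.2), a distance of √(0.4² + 2.9²) ≈ 2.9.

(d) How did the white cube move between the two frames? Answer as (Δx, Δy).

(0.3, -1.3)

From the two frames, the white cube sits at roughly (12.2, 2.5) before and (12.5, 1.2) after.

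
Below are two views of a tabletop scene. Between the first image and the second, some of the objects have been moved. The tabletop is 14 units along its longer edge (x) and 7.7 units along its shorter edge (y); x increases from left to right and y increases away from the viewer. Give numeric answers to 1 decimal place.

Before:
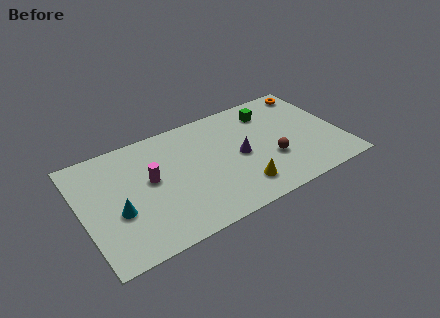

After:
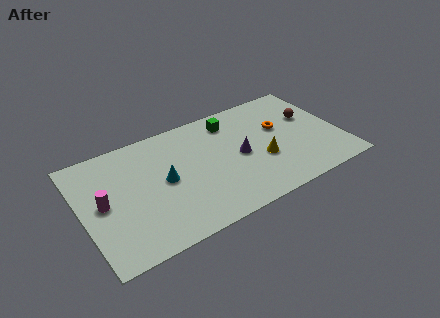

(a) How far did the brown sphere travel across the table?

3.3

The brown sphere was near (10.1, 2.7) before and (12.6, 4.8) after, so it travelled √(2.5² + 2.1²) ≈ 3.3 units.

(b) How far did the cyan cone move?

2.8

From (1.8, 3.0) to (4.4, 3.9), the cyan cone covered √(2.6² + 0.9²) ≈ 2.8 units.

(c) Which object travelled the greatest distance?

the brown sphere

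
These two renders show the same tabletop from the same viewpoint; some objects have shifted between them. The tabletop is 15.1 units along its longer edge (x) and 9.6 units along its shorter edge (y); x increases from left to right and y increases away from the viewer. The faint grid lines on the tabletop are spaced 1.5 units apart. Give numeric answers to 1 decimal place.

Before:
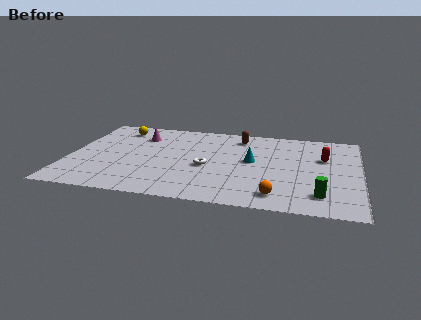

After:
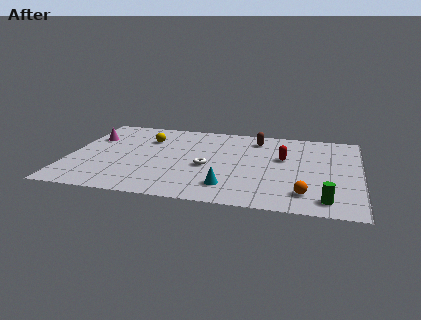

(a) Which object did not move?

the white torus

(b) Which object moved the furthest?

the cyan cone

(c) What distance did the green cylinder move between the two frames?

0.6

The green cylinder moved from about (13.1, 1.9) to (13.4, 1.4), a distance of √(0.3² + 0.5²) ≈ 0.6.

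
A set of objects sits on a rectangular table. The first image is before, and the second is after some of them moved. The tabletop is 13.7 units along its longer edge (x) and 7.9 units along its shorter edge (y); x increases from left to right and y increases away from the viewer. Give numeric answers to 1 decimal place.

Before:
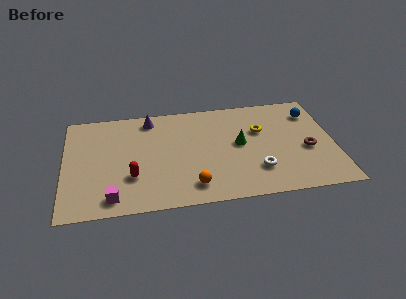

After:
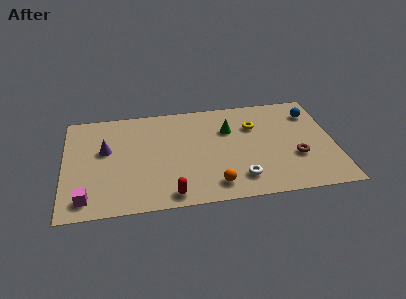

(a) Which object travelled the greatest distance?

the purple cone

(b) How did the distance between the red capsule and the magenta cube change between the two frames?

+2.5

They were about 1.7 units apart before and 4.2 after — 2.5 units further apart.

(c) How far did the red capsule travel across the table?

2.5

From (3.4, 2.5) to (5.3, 0.9), the red capsule covered √(1.9² + 1.6²) ≈ 2.5 units.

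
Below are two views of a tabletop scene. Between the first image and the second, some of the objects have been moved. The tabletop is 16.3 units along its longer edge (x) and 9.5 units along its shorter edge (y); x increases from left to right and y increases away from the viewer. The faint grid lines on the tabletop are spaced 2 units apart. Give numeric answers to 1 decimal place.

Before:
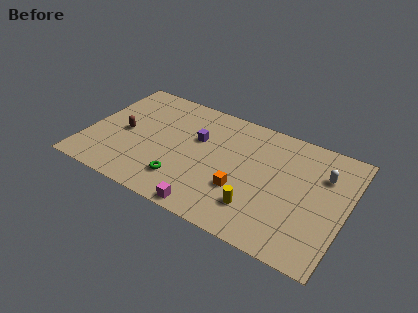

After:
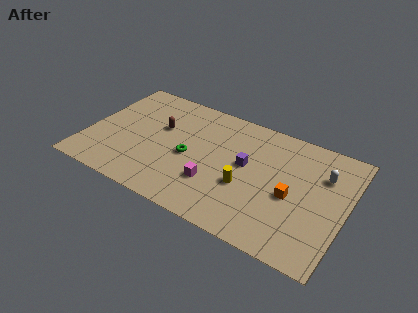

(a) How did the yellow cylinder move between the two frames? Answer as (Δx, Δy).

(-0.9, 1.3)

The yellow cylinder was at about (11.1, 2.3) and moved to about (10.2, 3.6).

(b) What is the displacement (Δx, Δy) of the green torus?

(0.1, 2.1)

The green torus started near (6.4, 2.2) and ended near (6.5, 4.3).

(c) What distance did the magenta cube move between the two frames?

2.1

From (8.3, 0.8) to (8.3, 2.9), the magenta cube covered √(0.0² + 2.1²) ≈ 2.1 units.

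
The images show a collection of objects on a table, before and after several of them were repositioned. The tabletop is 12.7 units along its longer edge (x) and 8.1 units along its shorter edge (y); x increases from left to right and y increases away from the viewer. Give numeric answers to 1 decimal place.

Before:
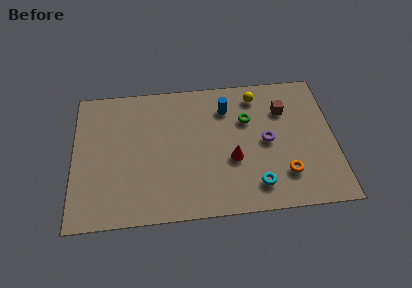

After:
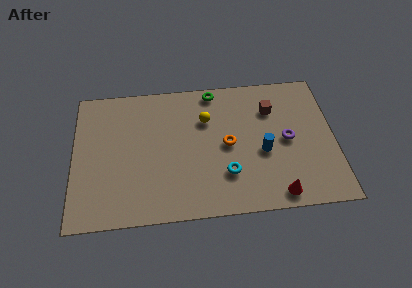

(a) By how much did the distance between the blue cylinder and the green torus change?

+3.2

The distance was about 1.3 in the first image and 4.5 in the second, so they moved 3.2 units further apart.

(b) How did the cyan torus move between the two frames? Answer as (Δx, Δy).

(-1.4, 0.8)

The cyan torus was at about (8.8, 1.5) and moved to about (7.4, 2.3).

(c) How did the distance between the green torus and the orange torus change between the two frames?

-0.4

Before: roughly 3.8 units apart; after: 3.4. That's 0.4 units closer together.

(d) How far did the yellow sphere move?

2.8

The yellow sphere moved from about (9.0, 6.8) to (6.5, 5.6), a distance of √(2.5² + 1.2²) ≈ 2.8.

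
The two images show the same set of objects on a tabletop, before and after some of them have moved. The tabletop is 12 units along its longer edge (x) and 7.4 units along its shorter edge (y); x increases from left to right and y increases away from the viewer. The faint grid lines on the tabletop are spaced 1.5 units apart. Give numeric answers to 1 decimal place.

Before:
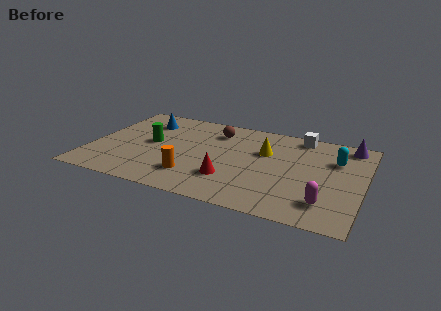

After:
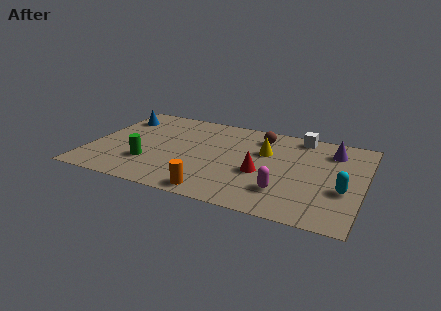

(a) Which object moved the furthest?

the cyan capsule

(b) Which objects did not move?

the white cube and the yellow cone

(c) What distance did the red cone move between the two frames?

1.6

From (6.3, 2.1) to (7.6, 3.0), the red cone covered √(1.3² + 0.9²) ≈ 1.6 units.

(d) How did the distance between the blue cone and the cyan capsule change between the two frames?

+2.1

They were about 8.6 units apart before and 10.7 after — 2.1 units further apart.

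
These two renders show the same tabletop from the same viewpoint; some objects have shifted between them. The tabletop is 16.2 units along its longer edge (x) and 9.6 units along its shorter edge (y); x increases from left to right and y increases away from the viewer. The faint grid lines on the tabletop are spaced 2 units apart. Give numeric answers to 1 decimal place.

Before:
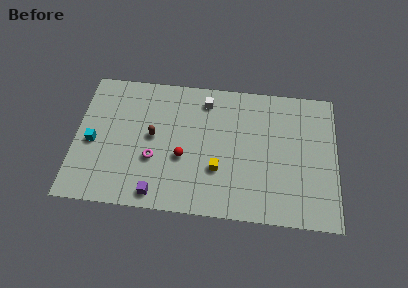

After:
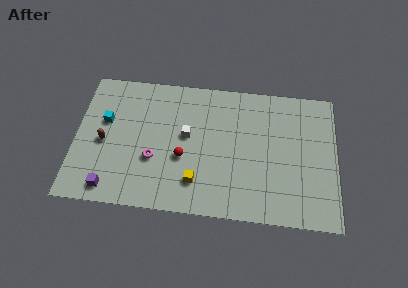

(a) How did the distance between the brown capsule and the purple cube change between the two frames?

-0.8

The distance was about 4.0 in the first image and 3.2 in the second, so they moved 0.8 units closer together.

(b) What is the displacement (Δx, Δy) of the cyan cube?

(0.7, 1.6)

From the two frames, the cyan cube sits at roughly (1.1, 4.3) before and (1.8, 5.9) after.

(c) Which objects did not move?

the red sphere and the magenta torus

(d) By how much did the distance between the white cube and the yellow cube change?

-1.6

The distance was about 4.9 in the first image and 3.3 in the second, so they moved 1.6 units closer together.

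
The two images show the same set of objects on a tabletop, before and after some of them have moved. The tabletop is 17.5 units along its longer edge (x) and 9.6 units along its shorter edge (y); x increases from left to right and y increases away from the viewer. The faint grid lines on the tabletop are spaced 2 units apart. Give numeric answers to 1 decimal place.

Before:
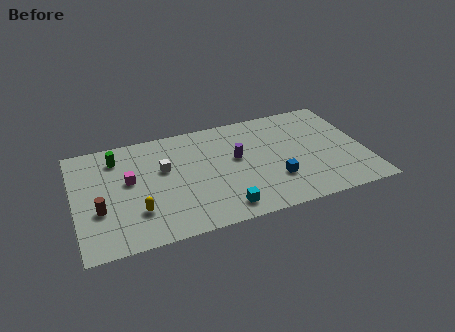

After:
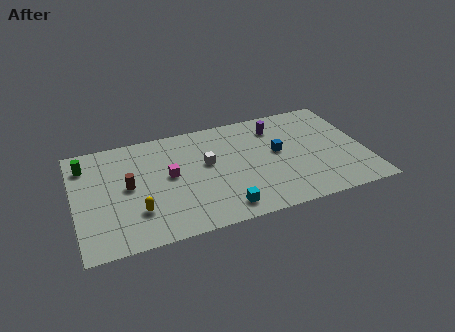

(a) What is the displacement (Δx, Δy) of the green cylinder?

(-1.9, -0.1)

The green cylinder was at about (2.7, 7.7) and moved to about (0.8, 7.6).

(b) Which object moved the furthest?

the purple cylinder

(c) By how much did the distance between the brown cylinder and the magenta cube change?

-0.3

They were about 2.8 units apart before and 2.5 after — 0.3 units closer together.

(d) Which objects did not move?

the yellow capsule and the cyan cube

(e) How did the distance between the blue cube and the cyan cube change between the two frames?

+1.8

Before: roughly 3.6 units apart; after: 5.4. That's 1.8 units further apart.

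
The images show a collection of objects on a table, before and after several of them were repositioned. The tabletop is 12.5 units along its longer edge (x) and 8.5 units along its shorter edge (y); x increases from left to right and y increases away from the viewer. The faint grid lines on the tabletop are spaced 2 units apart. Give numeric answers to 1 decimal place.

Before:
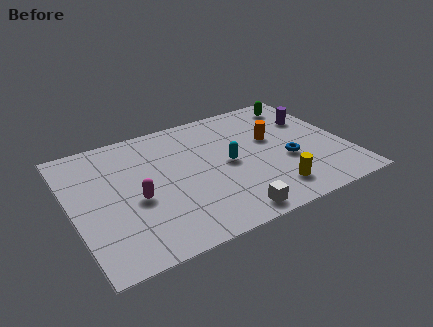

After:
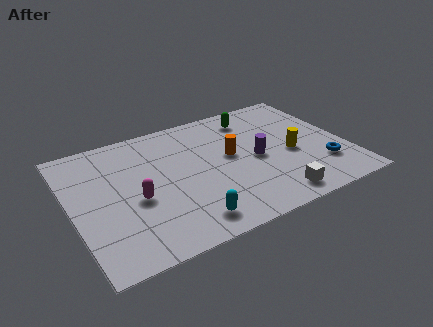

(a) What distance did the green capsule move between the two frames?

2.3

From (11.0, 7.2) to (8.7, 7.0), the green capsule covered √(2.3² + 0.2²) ≈ 2.3 units.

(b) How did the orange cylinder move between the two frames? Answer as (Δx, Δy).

(-2.0, -0.4)

The orange cylinder was at about (9.3, 5.1) and moved to about (7.3, 4.7).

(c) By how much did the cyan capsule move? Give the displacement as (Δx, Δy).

(-2.3, -2.9)

The cyan capsule started near (7.1, 4.2) and ended near (4.8, 1.3).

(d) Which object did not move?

the magenta capsule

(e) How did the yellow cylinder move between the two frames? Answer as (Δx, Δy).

(1.3, 2.1)

The yellow cylinder started near (8.7, 1.6) and ended near (10.0, 3.7).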